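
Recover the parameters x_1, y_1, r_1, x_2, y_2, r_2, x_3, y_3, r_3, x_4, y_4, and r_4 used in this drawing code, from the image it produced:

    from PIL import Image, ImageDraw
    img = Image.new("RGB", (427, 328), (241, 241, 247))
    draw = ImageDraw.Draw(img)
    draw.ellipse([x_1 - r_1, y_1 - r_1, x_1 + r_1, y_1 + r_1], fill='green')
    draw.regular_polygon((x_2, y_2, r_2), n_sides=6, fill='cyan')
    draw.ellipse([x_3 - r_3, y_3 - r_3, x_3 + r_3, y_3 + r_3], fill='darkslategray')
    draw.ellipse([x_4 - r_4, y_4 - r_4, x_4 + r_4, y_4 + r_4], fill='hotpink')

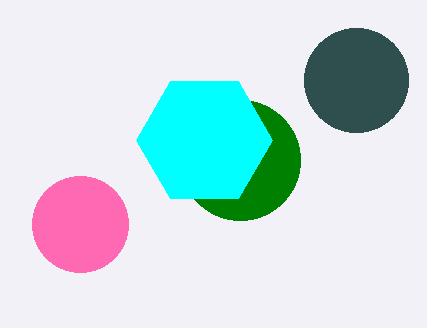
x_1 = 240; y_1 = 160; r_1 = 60; x_2 = 204; y_2 = 140; r_2 = 68; x_3 = 356; y_3 = 80; r_3 = 52; x_4 = 80; y_4 = 224; r_4 = 48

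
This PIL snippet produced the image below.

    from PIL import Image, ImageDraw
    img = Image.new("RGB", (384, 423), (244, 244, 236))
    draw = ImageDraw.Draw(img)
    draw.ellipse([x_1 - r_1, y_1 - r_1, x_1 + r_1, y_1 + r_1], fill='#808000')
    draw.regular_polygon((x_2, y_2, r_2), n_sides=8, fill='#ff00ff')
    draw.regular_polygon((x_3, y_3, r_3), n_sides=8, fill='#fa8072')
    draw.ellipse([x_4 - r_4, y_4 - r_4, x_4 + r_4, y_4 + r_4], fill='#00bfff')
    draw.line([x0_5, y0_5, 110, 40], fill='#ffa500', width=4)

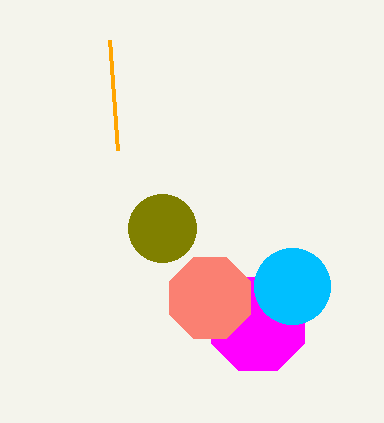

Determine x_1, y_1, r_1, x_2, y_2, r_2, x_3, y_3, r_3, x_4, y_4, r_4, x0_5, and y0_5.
x_1 = 162
y_1 = 228
r_1 = 34
x_2 = 258
y_2 = 324
r_2 = 50
x_3 = 210
y_3 = 298
r_3 = 44
x_4 = 292
y_4 = 286
r_4 = 38
x0_5 = 118
y0_5 = 150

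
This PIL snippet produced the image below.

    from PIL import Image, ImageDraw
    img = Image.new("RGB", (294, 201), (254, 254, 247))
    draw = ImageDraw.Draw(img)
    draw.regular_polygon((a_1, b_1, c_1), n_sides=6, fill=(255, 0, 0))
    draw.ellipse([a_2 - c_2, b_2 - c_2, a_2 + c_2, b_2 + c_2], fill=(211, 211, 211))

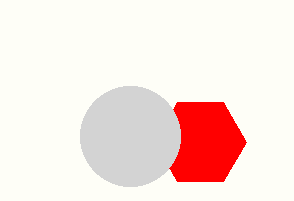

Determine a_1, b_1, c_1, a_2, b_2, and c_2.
a_1 = 200, b_1 = 142, c_1 = 46, a_2 = 130, b_2 = 136, c_2 = 50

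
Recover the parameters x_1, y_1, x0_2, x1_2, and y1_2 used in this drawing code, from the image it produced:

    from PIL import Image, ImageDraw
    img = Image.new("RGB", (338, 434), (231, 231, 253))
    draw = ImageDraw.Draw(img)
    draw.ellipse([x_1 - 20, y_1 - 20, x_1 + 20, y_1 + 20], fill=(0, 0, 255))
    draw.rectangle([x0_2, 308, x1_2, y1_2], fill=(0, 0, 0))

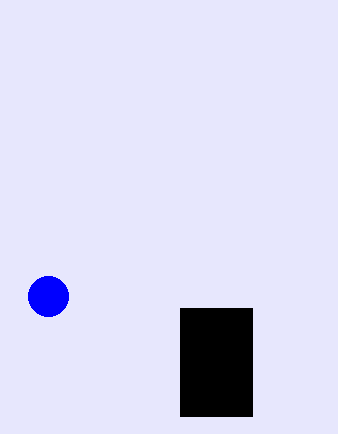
x_1 = 48, y_1 = 296, x0_2 = 180, x1_2 = 252, y1_2 = 416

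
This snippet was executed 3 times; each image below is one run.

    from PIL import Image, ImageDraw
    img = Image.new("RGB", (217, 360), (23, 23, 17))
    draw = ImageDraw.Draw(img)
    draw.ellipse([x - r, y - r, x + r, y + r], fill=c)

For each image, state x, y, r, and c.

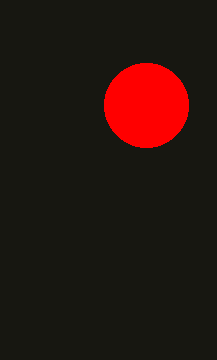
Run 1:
x = 146
y = 105
r = 42
c = 'red'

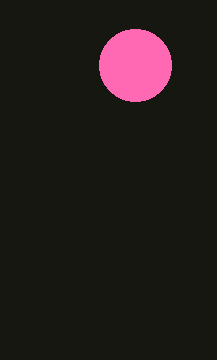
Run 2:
x = 135; y = 65; r = 36; c = 'hotpink'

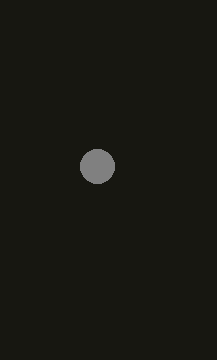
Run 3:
x = 97
y = 166
r = 17
c = 'gray'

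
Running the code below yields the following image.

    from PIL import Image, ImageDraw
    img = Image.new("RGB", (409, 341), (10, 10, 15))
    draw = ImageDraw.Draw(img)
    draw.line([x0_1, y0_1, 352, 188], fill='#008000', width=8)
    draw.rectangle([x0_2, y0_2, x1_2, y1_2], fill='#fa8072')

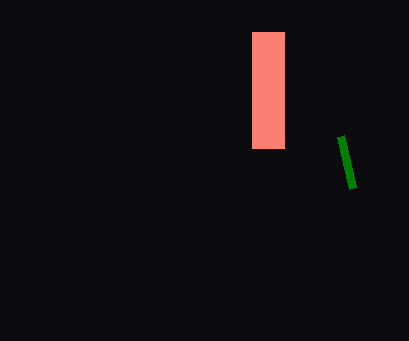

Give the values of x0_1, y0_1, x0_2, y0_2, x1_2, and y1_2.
x0_1 = 340
y0_1 = 136
x0_2 = 252
y0_2 = 32
x1_2 = 284
y1_2 = 148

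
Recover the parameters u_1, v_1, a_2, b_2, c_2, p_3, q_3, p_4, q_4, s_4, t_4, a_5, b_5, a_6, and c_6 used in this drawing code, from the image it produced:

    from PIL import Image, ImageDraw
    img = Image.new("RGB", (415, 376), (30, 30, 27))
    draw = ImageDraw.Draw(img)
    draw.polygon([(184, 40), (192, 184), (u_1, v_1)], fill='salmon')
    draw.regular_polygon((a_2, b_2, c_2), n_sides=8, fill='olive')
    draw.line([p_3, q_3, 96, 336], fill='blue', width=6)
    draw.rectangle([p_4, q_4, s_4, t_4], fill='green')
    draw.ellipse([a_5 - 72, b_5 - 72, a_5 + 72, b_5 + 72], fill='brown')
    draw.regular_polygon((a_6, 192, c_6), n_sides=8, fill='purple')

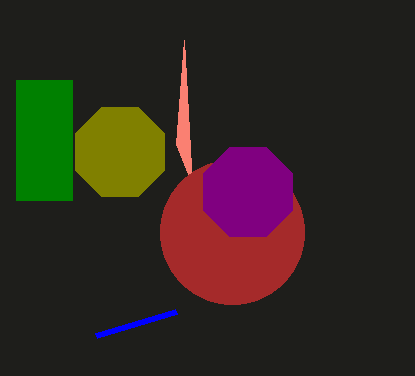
u_1 = 176
v_1 = 144
a_2 = 120
b_2 = 152
c_2 = 48
p_3 = 176
q_3 = 312
p_4 = 16
q_4 = 80
s_4 = 72
t_4 = 200
a_5 = 232
b_5 = 232
a_6 = 248
c_6 = 48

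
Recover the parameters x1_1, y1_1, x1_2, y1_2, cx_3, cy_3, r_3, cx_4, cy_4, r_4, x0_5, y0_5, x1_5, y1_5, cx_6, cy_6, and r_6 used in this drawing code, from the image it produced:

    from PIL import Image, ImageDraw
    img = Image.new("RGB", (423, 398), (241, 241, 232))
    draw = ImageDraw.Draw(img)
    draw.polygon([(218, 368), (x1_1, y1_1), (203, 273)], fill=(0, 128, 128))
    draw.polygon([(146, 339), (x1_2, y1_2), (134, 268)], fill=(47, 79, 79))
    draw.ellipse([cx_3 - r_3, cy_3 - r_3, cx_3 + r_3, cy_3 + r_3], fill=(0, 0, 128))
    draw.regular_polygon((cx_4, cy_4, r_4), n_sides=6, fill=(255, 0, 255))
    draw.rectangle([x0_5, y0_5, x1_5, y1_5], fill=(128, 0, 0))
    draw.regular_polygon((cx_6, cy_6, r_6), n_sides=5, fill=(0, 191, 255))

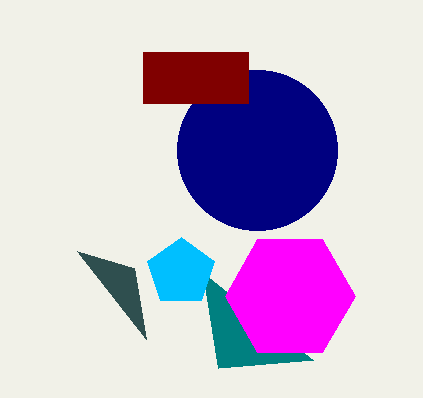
x1_1 = 313; y1_1 = 360; x1_2 = 77; y1_2 = 251; cx_3 = 257; cy_3 = 150; r_3 = 80; cx_4 = 290; cy_4 = 296; r_4 = 65; x0_5 = 143; y0_5 = 52; x1_5 = 248; y1_5 = 103; cx_6 = 181; cy_6 = 272; r_6 = 35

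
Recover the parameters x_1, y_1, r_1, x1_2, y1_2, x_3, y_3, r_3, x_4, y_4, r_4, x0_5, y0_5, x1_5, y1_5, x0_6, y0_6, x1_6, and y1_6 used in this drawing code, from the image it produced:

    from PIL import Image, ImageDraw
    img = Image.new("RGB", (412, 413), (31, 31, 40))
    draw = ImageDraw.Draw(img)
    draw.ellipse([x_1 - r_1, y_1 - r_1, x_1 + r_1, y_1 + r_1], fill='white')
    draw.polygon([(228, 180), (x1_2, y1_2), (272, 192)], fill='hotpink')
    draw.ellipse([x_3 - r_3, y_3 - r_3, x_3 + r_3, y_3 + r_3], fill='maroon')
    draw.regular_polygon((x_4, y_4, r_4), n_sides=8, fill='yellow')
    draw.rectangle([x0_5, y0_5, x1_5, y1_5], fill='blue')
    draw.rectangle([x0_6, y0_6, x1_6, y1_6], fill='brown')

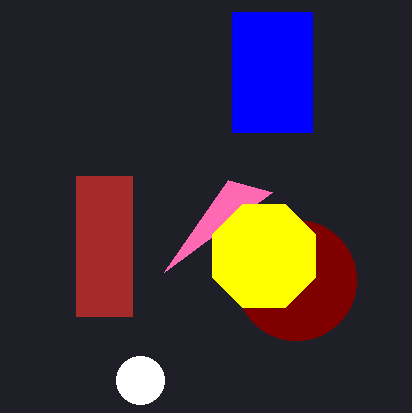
x_1 = 140
y_1 = 380
r_1 = 24
x1_2 = 164
y1_2 = 272
x_3 = 296
y_3 = 280
r_3 = 60
x_4 = 264
y_4 = 256
r_4 = 56
x0_5 = 232
y0_5 = 12
x1_5 = 312
y1_5 = 132
x0_6 = 76
y0_6 = 176
x1_6 = 132
y1_6 = 316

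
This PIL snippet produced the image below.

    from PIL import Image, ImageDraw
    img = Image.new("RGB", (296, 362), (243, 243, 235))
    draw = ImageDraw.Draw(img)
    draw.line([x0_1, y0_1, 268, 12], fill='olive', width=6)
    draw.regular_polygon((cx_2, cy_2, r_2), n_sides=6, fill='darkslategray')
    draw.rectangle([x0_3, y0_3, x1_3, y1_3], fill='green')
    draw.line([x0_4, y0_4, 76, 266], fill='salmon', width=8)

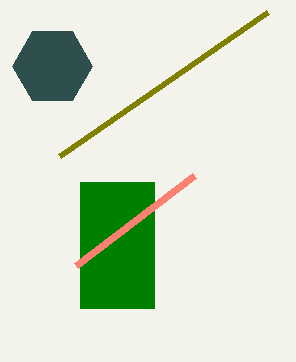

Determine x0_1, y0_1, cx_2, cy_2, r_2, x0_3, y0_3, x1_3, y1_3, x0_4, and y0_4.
x0_1 = 60
y0_1 = 156
cx_2 = 52
cy_2 = 66
r_2 = 40
x0_3 = 80
y0_3 = 182
x1_3 = 154
y1_3 = 308
x0_4 = 194
y0_4 = 176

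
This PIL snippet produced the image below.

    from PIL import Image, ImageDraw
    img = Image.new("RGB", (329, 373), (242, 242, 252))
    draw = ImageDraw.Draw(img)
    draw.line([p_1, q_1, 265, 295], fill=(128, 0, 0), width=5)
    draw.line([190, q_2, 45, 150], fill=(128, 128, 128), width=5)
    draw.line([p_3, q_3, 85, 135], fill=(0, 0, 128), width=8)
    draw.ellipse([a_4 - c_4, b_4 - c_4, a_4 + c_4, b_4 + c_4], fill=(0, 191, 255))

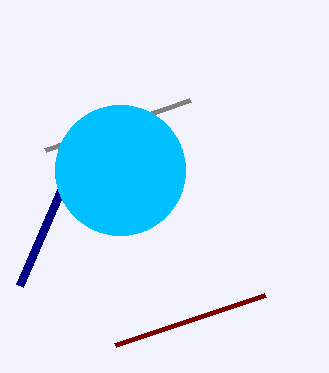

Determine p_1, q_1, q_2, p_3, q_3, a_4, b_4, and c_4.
p_1 = 115; q_1 = 345; q_2 = 100; p_3 = 20; q_3 = 285; a_4 = 120; b_4 = 170; c_4 = 65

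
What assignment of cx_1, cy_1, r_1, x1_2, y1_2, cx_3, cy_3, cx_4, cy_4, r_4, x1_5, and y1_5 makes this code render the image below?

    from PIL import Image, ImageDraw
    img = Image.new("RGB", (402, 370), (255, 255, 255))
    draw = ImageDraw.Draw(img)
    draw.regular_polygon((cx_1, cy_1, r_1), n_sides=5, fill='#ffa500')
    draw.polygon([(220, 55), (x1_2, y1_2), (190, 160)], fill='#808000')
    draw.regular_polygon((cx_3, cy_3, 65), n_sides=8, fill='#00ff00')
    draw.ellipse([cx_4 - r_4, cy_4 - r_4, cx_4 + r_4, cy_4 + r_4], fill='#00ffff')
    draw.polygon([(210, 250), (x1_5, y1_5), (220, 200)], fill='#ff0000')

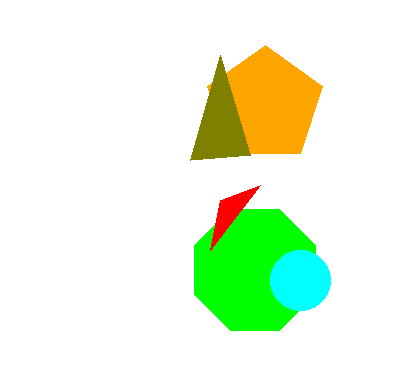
cx_1 = 265; cy_1 = 105; r_1 = 60; x1_2 = 250; y1_2 = 155; cx_3 = 255; cy_3 = 270; cx_4 = 300; cy_4 = 280; r_4 = 30; x1_5 = 260; y1_5 = 185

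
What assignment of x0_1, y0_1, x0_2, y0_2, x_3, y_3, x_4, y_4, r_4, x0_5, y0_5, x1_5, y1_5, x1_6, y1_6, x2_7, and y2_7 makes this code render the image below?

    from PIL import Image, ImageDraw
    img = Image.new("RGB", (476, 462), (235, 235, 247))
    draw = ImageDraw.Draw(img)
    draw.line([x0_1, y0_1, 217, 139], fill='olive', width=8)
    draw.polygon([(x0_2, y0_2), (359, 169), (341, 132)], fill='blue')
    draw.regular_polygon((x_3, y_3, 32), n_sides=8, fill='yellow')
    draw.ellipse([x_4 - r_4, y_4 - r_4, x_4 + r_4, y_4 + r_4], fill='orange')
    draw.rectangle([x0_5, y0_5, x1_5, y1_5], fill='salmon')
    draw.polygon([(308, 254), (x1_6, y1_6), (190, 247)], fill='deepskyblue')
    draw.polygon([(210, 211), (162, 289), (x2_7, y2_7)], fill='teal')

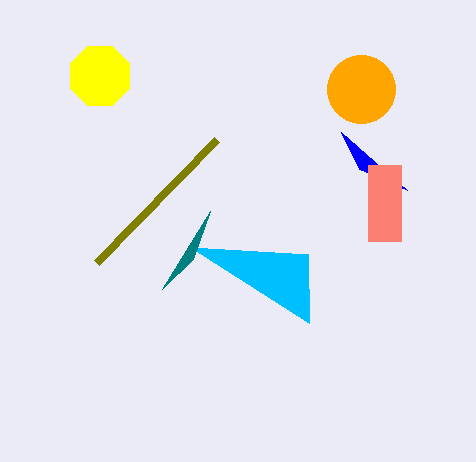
x0_1 = 97; y0_1 = 262; x0_2 = 407; y0_2 = 190; x_3 = 100; y_3 = 76; x_4 = 361; y_4 = 89; r_4 = 34; x0_5 = 368; y0_5 = 165; x1_5 = 401; y1_5 = 241; x1_6 = 309; y1_6 = 323; x2_7 = 193; y2_7 = 259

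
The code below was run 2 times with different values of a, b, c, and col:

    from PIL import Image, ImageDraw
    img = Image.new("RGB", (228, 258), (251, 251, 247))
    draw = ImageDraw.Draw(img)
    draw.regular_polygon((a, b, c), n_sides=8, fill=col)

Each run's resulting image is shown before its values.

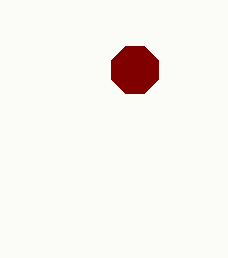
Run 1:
a = 135; b = 70; c = 25; col = 'maroon'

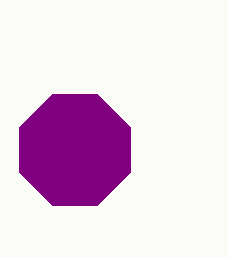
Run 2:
a = 75, b = 150, c = 60, col = 'purple'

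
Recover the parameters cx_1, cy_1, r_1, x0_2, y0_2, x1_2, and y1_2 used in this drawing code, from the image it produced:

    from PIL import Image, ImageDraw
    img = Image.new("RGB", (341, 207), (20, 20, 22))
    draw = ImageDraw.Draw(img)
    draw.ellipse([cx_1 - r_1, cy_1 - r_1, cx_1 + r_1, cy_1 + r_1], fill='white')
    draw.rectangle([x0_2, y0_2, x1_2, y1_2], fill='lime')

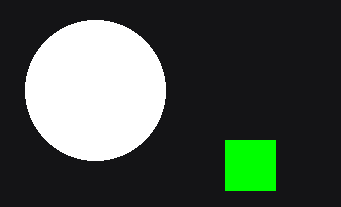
cx_1 = 95; cy_1 = 90; r_1 = 70; x0_2 = 225; y0_2 = 140; x1_2 = 275; y1_2 = 190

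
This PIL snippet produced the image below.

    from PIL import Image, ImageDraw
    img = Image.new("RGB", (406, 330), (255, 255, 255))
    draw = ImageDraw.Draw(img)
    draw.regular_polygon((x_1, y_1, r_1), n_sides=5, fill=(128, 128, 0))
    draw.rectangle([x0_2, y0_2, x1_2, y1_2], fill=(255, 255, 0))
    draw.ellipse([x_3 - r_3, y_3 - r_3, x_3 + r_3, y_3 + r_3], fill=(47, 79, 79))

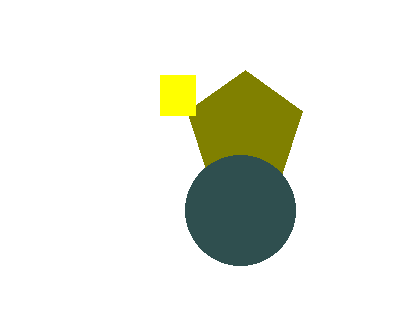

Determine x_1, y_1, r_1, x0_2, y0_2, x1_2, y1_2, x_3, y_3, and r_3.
x_1 = 245, y_1 = 130, r_1 = 60, x0_2 = 160, y0_2 = 75, x1_2 = 195, y1_2 = 115, x_3 = 240, y_3 = 210, r_3 = 55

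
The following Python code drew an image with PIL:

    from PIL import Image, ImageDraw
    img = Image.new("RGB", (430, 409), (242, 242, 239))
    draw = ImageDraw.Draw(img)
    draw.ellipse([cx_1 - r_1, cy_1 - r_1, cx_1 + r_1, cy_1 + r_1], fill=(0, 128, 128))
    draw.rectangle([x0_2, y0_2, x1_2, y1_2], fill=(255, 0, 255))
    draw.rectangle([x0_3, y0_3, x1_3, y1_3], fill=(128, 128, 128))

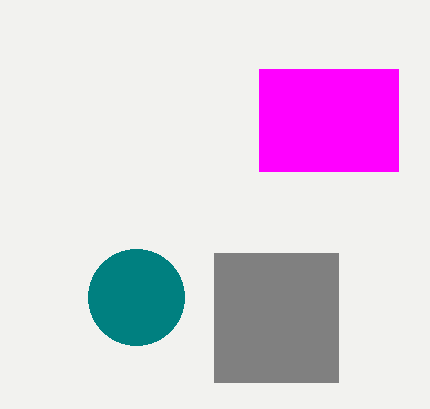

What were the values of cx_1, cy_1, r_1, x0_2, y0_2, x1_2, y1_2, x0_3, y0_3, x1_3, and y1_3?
cx_1 = 136
cy_1 = 297
r_1 = 48
x0_2 = 259
y0_2 = 69
x1_2 = 398
y1_2 = 171
x0_3 = 214
y0_3 = 253
x1_3 = 338
y1_3 = 382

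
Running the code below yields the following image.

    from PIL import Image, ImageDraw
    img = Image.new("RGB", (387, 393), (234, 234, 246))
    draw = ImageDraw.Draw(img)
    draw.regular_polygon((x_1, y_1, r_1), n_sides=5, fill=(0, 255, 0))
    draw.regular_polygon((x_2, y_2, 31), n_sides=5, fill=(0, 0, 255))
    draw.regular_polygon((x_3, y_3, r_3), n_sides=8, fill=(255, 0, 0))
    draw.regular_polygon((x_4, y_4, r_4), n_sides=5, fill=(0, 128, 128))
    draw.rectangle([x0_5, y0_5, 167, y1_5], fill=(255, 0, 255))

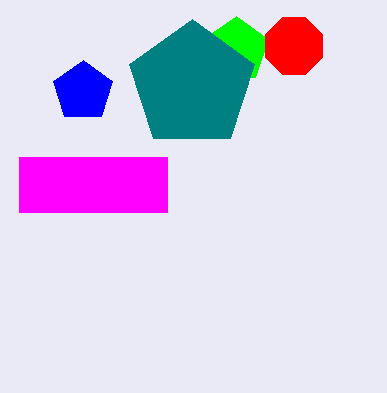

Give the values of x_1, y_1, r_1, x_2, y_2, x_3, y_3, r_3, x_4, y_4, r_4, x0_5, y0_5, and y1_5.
x_1 = 236
y_1 = 50
r_1 = 34
x_2 = 83
y_2 = 91
x_3 = 294
y_3 = 46
r_3 = 31
x_4 = 192
y_4 = 85
r_4 = 66
x0_5 = 19
y0_5 = 157
y1_5 = 212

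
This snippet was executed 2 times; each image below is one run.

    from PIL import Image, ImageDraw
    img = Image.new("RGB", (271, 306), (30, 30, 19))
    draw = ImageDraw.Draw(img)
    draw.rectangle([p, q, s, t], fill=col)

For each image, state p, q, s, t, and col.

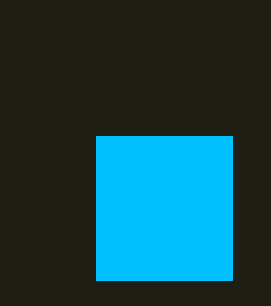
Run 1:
p = 96; q = 136; s = 232; t = 280; col = 'deepskyblue'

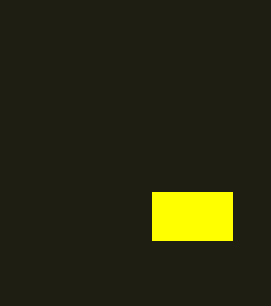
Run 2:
p = 152; q = 192; s = 232; t = 240; col = 'yellow'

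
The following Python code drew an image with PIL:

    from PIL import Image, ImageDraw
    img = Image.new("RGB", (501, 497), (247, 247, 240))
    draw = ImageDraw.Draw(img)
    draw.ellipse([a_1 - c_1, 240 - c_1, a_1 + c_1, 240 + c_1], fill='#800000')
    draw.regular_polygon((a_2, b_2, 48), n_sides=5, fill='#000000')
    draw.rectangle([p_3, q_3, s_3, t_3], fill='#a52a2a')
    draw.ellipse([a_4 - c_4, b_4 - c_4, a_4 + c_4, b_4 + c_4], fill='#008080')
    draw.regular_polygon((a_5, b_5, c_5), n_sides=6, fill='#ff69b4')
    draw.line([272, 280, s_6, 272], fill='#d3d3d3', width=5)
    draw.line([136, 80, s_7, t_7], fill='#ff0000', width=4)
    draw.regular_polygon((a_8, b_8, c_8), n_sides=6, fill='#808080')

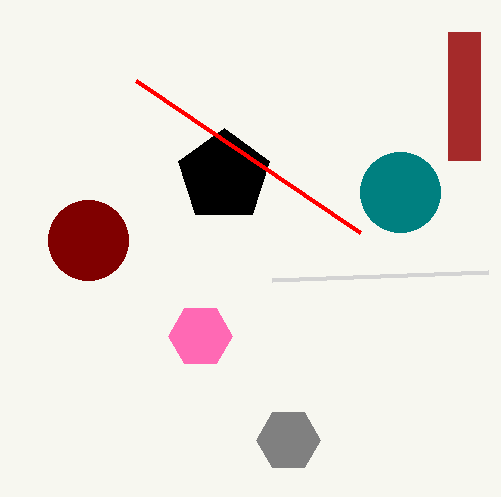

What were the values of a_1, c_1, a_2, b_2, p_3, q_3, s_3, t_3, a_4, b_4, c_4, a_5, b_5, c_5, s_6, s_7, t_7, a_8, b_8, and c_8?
a_1 = 88; c_1 = 40; a_2 = 224; b_2 = 176; p_3 = 448; q_3 = 32; s_3 = 480; t_3 = 160; a_4 = 400; b_4 = 192; c_4 = 40; a_5 = 200; b_5 = 336; c_5 = 32; s_6 = 488; s_7 = 360; t_7 = 232; a_8 = 288; b_8 = 440; c_8 = 32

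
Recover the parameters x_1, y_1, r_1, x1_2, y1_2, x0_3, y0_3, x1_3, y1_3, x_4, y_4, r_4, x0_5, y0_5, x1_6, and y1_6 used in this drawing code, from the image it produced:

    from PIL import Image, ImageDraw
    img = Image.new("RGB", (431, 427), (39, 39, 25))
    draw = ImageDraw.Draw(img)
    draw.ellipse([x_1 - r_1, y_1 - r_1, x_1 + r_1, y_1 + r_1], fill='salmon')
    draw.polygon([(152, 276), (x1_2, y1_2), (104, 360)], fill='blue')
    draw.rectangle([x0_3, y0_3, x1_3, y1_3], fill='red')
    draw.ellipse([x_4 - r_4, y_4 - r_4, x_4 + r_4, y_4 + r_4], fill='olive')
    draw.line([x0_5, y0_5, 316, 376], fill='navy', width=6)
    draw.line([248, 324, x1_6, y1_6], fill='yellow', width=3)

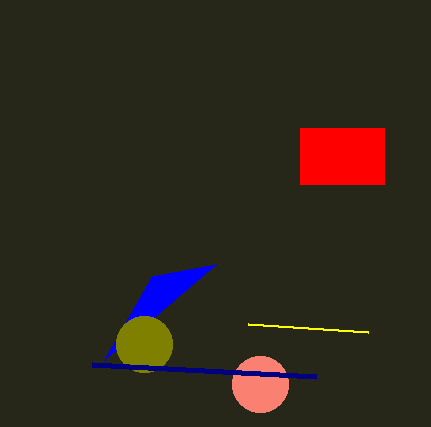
x_1 = 260; y_1 = 384; r_1 = 28; x1_2 = 216; y1_2 = 264; x0_3 = 300; y0_3 = 128; x1_3 = 384; y1_3 = 184; x_4 = 144; y_4 = 344; r_4 = 28; x0_5 = 92; y0_5 = 364; x1_6 = 368; y1_6 = 332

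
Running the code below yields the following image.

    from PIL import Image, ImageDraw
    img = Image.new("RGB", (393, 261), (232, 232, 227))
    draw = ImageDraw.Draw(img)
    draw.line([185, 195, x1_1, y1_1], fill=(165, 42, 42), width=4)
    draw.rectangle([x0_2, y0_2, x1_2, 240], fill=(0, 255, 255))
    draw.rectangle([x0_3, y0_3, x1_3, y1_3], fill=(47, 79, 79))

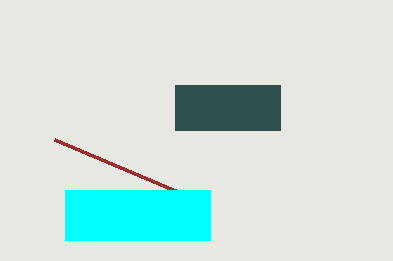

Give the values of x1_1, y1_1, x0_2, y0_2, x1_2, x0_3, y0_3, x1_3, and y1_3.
x1_1 = 55; y1_1 = 140; x0_2 = 65; y0_2 = 190; x1_2 = 210; x0_3 = 175; y0_3 = 85; x1_3 = 280; y1_3 = 130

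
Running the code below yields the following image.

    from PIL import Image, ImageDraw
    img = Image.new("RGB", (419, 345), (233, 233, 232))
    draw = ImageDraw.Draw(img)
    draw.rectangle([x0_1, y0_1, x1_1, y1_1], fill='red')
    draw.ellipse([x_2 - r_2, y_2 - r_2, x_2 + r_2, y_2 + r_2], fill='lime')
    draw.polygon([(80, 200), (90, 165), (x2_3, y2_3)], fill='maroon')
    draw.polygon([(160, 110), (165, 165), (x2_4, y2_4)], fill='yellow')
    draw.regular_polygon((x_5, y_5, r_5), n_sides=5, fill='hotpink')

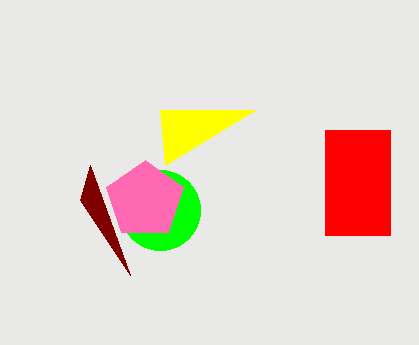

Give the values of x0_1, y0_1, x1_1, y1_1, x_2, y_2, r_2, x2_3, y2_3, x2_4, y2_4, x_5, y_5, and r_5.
x0_1 = 325
y0_1 = 130
x1_1 = 390
y1_1 = 235
x_2 = 160
y_2 = 210
r_2 = 40
x2_3 = 130
y2_3 = 275
x2_4 = 255
y2_4 = 110
x_5 = 145
y_5 = 200
r_5 = 40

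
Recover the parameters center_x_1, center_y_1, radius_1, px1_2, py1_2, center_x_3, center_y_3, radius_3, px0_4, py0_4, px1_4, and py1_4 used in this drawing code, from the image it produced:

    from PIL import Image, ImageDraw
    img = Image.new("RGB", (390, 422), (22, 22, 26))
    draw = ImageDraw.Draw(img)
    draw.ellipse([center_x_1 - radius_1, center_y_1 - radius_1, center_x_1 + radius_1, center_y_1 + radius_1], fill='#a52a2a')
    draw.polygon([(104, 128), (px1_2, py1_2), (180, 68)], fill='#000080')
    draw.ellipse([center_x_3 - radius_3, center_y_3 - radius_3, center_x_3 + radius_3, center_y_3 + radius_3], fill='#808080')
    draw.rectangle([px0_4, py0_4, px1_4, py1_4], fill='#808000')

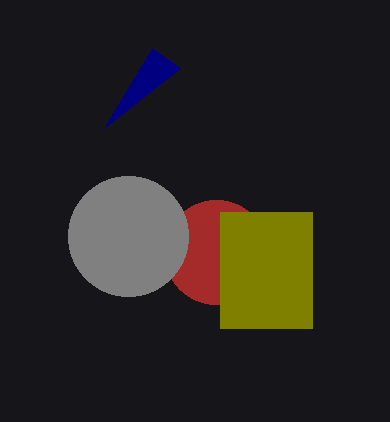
center_x_1 = 216
center_y_1 = 252
radius_1 = 52
px1_2 = 152
py1_2 = 48
center_x_3 = 128
center_y_3 = 236
radius_3 = 60
px0_4 = 220
py0_4 = 212
px1_4 = 312
py1_4 = 328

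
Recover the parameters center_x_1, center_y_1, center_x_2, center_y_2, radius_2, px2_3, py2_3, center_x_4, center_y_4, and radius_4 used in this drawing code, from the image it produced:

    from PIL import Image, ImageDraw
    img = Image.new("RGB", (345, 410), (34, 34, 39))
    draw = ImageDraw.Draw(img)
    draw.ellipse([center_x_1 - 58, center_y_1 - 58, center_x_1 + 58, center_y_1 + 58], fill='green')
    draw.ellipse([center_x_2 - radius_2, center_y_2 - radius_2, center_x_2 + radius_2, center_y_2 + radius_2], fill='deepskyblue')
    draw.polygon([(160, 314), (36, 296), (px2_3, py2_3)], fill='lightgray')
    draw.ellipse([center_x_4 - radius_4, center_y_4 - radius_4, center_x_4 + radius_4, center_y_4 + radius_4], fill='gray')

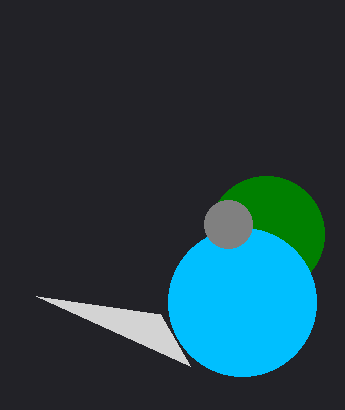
center_x_1 = 266, center_y_1 = 234, center_x_2 = 242, center_y_2 = 302, radius_2 = 74, px2_3 = 190, py2_3 = 366, center_x_4 = 228, center_y_4 = 224, radius_4 = 24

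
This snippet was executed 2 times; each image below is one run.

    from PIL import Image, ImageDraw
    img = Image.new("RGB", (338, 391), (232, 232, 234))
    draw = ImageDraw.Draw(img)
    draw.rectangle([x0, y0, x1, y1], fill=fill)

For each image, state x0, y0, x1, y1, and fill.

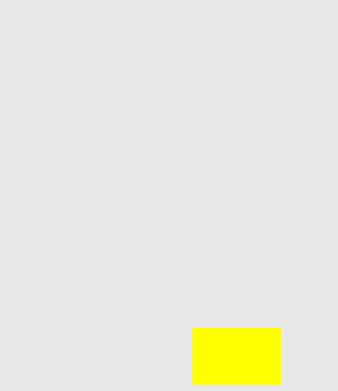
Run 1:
x0 = 192; y0 = 328; x1 = 280; y1 = 384; fill = 'yellow'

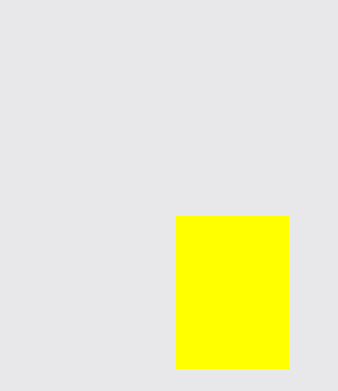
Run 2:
x0 = 176
y0 = 216
x1 = 288
y1 = 368
fill = 'yellow'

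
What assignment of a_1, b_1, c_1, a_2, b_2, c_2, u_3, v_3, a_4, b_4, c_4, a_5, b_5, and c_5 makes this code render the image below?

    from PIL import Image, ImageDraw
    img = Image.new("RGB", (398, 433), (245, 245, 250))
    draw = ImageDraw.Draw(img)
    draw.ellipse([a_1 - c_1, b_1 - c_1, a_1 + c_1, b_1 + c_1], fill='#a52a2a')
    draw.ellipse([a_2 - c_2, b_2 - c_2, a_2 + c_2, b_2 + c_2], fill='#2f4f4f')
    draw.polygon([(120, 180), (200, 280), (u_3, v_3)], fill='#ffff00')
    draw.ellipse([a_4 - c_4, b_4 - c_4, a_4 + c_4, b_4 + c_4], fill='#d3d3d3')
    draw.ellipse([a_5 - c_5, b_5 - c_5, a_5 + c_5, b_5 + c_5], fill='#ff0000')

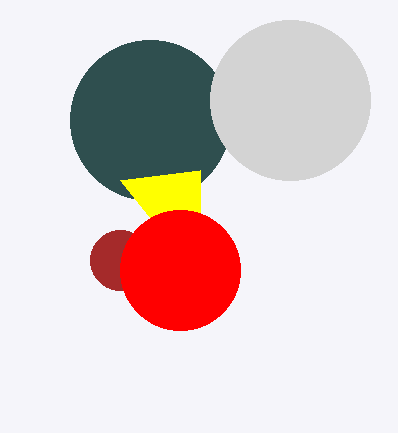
a_1 = 120
b_1 = 260
c_1 = 30
a_2 = 150
b_2 = 120
c_2 = 80
u_3 = 200
v_3 = 170
a_4 = 290
b_4 = 100
c_4 = 80
a_5 = 180
b_5 = 270
c_5 = 60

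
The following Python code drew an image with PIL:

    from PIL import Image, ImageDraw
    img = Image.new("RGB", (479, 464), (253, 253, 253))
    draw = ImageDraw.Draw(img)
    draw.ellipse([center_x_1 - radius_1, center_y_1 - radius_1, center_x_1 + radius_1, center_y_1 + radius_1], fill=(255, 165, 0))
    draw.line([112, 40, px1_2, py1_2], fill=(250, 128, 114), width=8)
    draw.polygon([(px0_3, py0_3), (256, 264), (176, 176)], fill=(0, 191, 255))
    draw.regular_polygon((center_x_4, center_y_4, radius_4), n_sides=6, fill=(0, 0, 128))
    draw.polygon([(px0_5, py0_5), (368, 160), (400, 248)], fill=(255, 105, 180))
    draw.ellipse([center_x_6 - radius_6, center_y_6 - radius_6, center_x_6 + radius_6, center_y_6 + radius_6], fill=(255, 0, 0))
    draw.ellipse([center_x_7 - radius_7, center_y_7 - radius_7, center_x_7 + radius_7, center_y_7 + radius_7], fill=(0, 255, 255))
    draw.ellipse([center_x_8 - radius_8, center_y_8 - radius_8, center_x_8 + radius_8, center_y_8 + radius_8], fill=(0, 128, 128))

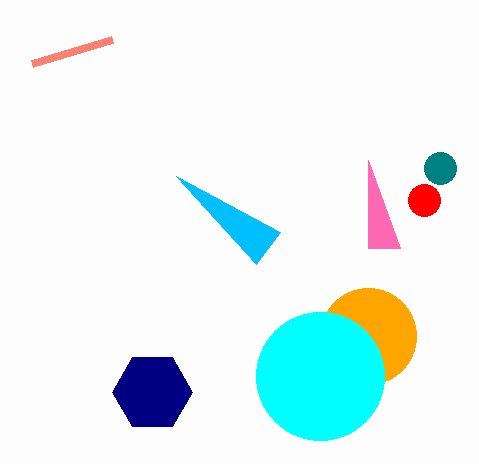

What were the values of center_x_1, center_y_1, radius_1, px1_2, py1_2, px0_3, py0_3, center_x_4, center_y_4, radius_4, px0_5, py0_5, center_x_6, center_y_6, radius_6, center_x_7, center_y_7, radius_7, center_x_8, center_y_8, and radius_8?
center_x_1 = 368; center_y_1 = 336; radius_1 = 48; px1_2 = 32; py1_2 = 64; px0_3 = 280; py0_3 = 232; center_x_4 = 152; center_y_4 = 392; radius_4 = 40; px0_5 = 368; py0_5 = 248; center_x_6 = 424; center_y_6 = 200; radius_6 = 16; center_x_7 = 320; center_y_7 = 376; radius_7 = 64; center_x_8 = 440; center_y_8 = 168; radius_8 = 16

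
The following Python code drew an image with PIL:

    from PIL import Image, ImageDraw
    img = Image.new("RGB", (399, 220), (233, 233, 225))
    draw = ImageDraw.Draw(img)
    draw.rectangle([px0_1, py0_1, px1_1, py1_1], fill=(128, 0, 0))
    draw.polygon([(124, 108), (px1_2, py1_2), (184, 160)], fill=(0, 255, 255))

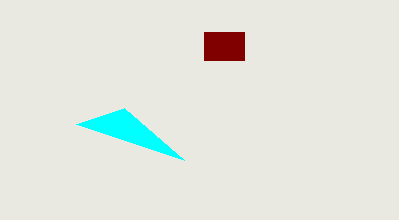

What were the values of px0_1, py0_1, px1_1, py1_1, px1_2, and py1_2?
px0_1 = 204; py0_1 = 32; px1_1 = 244; py1_1 = 60; px1_2 = 76; py1_2 = 124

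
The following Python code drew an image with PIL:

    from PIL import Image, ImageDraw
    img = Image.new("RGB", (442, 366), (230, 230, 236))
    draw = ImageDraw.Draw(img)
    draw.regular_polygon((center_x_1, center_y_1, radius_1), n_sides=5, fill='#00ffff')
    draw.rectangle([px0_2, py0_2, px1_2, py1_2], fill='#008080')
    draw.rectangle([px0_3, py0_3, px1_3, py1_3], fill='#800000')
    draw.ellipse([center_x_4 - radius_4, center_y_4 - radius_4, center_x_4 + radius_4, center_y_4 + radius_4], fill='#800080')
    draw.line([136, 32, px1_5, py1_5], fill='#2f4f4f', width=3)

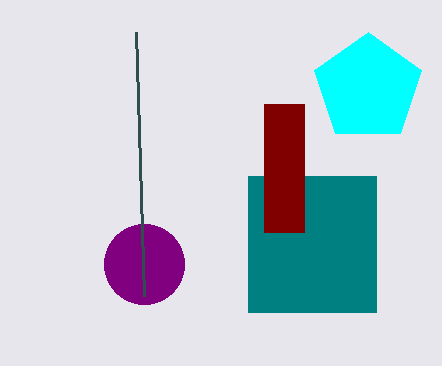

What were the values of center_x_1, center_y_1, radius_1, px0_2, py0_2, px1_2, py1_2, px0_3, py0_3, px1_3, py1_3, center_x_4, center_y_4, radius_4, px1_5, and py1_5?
center_x_1 = 368
center_y_1 = 88
radius_1 = 56
px0_2 = 248
py0_2 = 176
px1_2 = 376
py1_2 = 312
px0_3 = 264
py0_3 = 104
px1_3 = 304
py1_3 = 232
center_x_4 = 144
center_y_4 = 264
radius_4 = 40
px1_5 = 144
py1_5 = 296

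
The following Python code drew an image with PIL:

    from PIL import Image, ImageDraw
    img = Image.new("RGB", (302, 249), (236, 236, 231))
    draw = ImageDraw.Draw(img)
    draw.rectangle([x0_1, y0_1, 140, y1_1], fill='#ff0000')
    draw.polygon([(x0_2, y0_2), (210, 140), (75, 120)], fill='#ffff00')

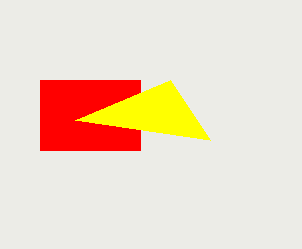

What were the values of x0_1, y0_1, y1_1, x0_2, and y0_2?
x0_1 = 40; y0_1 = 80; y1_1 = 150; x0_2 = 170; y0_2 = 80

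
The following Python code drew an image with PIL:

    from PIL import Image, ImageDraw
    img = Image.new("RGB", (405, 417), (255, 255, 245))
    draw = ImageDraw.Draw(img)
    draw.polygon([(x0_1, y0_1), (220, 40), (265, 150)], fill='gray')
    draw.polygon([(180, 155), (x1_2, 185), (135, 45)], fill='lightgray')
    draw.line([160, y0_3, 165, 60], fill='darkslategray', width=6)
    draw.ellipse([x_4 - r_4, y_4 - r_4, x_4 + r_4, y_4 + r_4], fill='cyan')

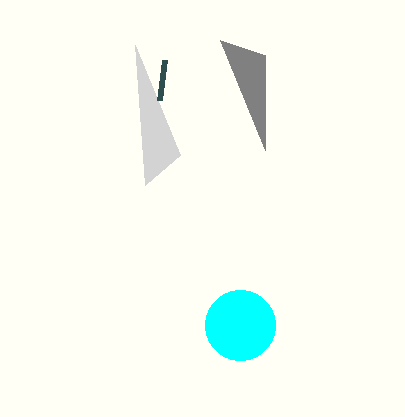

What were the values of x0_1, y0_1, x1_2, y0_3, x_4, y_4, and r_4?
x0_1 = 265, y0_1 = 55, x1_2 = 145, y0_3 = 100, x_4 = 240, y_4 = 325, r_4 = 35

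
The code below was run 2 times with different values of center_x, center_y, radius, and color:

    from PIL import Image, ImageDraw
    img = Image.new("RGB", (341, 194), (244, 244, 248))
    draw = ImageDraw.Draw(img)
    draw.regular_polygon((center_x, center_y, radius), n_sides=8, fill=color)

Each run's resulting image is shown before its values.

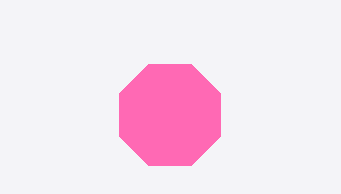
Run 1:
center_x = 170, center_y = 115, radius = 55, color = 'hotpink'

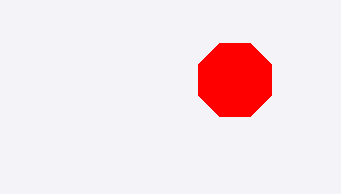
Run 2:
center_x = 235
center_y = 80
radius = 40
color = 'red'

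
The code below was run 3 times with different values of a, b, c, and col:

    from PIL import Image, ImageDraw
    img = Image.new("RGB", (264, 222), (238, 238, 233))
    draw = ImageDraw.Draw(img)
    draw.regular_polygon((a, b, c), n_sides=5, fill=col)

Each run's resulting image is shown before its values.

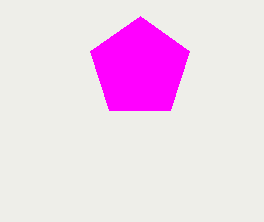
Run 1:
a = 140; b = 68; c = 52; col = 'magenta'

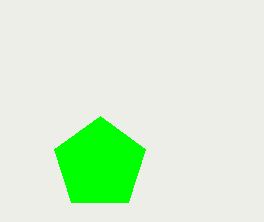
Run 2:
a = 100
b = 164
c = 48
col = 'lime'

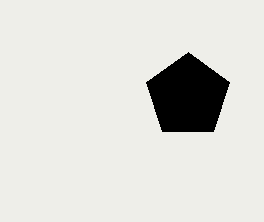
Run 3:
a = 188; b = 96; c = 44; col = 'black'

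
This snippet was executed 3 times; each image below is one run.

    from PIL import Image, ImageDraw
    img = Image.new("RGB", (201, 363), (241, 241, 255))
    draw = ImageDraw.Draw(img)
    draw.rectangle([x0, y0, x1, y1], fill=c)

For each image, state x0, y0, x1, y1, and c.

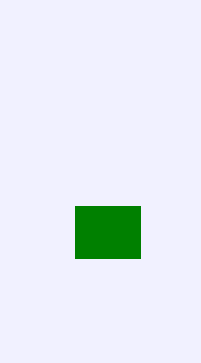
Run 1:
x0 = 75
y0 = 206
x1 = 140
y1 = 258
c = 'green'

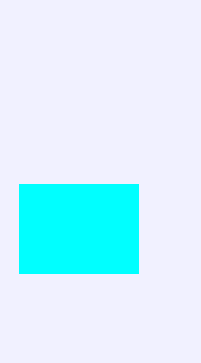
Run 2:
x0 = 19
y0 = 184
x1 = 138
y1 = 273
c = 'cyan'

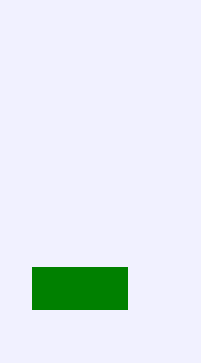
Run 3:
x0 = 32, y0 = 267, x1 = 127, y1 = 309, c = 'green'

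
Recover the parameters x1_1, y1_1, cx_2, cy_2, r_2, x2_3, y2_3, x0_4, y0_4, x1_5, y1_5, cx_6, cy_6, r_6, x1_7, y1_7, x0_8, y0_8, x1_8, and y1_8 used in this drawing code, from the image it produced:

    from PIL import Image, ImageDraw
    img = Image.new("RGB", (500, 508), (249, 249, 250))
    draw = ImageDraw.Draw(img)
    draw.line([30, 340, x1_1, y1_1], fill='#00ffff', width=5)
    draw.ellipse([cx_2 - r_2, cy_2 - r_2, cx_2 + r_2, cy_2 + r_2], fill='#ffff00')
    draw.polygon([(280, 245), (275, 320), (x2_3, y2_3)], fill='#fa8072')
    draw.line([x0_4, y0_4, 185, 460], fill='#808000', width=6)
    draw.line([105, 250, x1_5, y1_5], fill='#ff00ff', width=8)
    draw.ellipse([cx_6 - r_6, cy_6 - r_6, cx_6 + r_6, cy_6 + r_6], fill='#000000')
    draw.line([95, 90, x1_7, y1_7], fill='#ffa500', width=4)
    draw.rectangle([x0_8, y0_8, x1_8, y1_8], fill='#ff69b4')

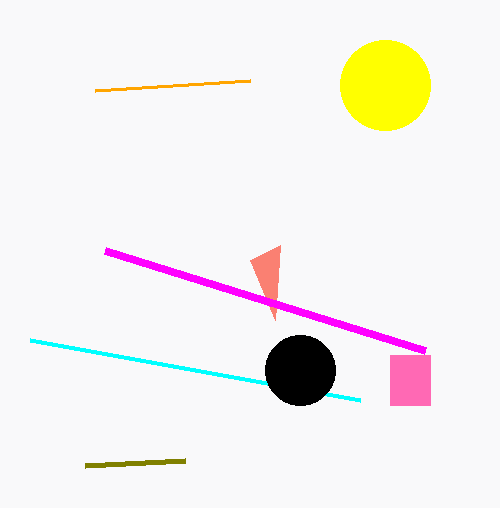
x1_1 = 360
y1_1 = 400
cx_2 = 385
cy_2 = 85
r_2 = 45
x2_3 = 250
y2_3 = 260
x0_4 = 85
y0_4 = 465
x1_5 = 425
y1_5 = 350
cx_6 = 300
cy_6 = 370
r_6 = 35
x1_7 = 250
y1_7 = 80
x0_8 = 390
y0_8 = 355
x1_8 = 430
y1_8 = 405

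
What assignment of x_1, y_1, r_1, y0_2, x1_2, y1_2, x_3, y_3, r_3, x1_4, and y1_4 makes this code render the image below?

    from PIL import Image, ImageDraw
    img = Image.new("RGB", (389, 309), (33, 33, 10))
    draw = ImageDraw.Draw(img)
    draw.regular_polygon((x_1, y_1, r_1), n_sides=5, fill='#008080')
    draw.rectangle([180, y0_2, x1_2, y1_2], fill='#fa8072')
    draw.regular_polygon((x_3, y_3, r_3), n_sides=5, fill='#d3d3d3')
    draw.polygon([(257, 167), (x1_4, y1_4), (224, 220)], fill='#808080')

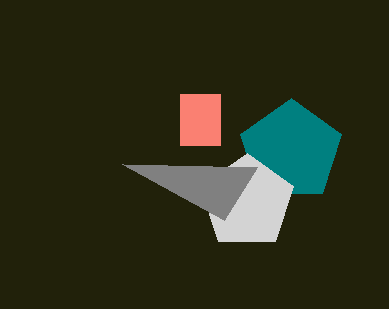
x_1 = 291; y_1 = 151; r_1 = 53; y0_2 = 94; x1_2 = 220; y1_2 = 145; x_3 = 247; y_3 = 202; r_3 = 49; x1_4 = 122; y1_4 = 164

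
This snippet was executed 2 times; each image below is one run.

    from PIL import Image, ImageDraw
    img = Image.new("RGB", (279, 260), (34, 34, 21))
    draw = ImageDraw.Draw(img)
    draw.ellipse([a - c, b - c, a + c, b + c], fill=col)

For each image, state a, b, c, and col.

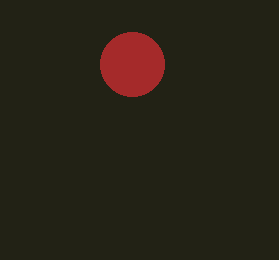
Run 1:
a = 132, b = 64, c = 32, col = 'brown'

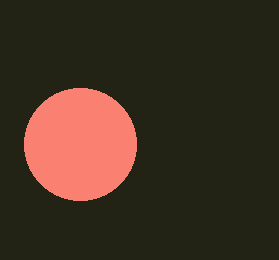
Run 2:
a = 80
b = 144
c = 56
col = 'salmon'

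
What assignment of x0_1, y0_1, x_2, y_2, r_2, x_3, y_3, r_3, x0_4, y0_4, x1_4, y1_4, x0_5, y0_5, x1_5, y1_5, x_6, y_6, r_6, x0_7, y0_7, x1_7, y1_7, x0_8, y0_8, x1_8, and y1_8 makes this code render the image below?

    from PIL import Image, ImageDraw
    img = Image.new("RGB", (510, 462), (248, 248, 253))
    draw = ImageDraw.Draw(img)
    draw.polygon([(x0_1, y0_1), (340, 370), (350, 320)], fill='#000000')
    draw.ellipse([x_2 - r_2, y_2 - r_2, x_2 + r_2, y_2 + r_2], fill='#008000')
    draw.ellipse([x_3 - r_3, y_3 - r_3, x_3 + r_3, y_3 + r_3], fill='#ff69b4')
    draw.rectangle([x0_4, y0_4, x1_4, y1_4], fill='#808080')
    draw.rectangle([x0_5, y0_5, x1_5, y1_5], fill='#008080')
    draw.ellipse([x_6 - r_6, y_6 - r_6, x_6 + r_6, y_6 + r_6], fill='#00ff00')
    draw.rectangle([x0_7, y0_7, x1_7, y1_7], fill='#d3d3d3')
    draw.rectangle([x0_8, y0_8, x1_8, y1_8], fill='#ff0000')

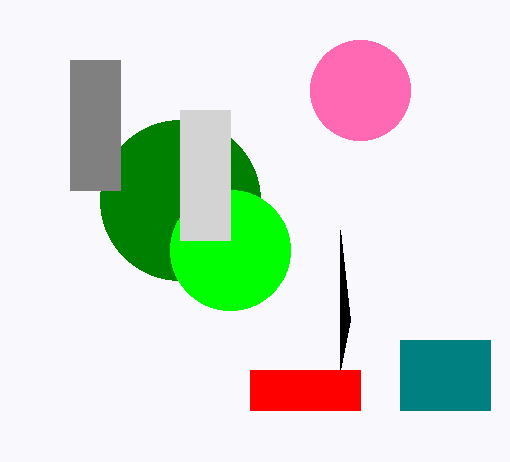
x0_1 = 340, y0_1 = 230, x_2 = 180, y_2 = 200, r_2 = 80, x_3 = 360, y_3 = 90, r_3 = 50, x0_4 = 70, y0_4 = 60, x1_4 = 120, y1_4 = 190, x0_5 = 400, y0_5 = 340, x1_5 = 490, y1_5 = 410, x_6 = 230, y_6 = 250, r_6 = 60, x0_7 = 180, y0_7 = 110, x1_7 = 230, y1_7 = 240, x0_8 = 250, y0_8 = 370, x1_8 = 360, y1_8 = 410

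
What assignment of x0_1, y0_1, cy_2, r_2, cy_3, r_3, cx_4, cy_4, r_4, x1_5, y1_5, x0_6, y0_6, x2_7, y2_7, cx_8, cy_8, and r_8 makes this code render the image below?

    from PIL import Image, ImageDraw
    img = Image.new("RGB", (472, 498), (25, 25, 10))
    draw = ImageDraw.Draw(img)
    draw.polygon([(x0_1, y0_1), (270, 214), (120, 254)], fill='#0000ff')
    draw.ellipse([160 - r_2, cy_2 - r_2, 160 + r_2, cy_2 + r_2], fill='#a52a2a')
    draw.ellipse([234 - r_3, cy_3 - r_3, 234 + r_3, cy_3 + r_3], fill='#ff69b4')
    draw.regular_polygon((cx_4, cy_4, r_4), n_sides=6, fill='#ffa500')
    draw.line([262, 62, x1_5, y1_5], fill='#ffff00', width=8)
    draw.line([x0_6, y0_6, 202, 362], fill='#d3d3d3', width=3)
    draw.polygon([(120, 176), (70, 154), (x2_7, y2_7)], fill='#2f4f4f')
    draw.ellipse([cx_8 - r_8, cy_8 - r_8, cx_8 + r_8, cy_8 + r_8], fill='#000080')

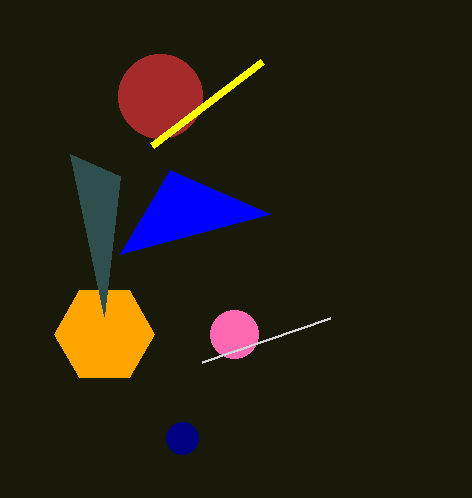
x0_1 = 170; y0_1 = 170; cy_2 = 96; r_2 = 42; cy_3 = 334; r_3 = 24; cx_4 = 104; cy_4 = 334; r_4 = 50; x1_5 = 152; y1_5 = 146; x0_6 = 330; y0_6 = 318; x2_7 = 104; y2_7 = 316; cx_8 = 182; cy_8 = 438; r_8 = 16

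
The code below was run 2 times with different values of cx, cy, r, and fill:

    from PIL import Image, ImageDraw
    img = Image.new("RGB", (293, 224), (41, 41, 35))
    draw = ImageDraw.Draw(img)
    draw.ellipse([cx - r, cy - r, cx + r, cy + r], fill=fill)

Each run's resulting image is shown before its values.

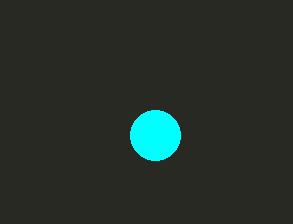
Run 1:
cx = 155
cy = 135
r = 25
fill = 'cyan'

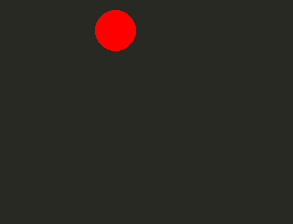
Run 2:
cx = 115
cy = 30
r = 20
fill = 'red'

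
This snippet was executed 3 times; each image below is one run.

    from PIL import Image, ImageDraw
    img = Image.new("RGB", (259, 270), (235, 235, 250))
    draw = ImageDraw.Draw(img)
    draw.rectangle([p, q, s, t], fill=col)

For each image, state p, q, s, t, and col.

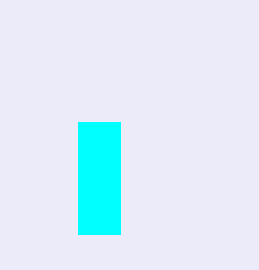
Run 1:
p = 78; q = 122; s = 120; t = 234; col = 'cyan'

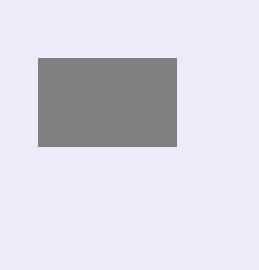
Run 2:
p = 38, q = 58, s = 176, t = 146, col = 'gray'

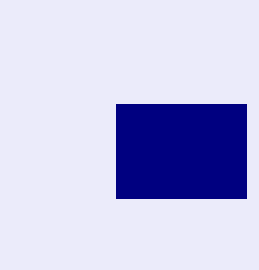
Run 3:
p = 116
q = 104
s = 246
t = 198
col = 'navy'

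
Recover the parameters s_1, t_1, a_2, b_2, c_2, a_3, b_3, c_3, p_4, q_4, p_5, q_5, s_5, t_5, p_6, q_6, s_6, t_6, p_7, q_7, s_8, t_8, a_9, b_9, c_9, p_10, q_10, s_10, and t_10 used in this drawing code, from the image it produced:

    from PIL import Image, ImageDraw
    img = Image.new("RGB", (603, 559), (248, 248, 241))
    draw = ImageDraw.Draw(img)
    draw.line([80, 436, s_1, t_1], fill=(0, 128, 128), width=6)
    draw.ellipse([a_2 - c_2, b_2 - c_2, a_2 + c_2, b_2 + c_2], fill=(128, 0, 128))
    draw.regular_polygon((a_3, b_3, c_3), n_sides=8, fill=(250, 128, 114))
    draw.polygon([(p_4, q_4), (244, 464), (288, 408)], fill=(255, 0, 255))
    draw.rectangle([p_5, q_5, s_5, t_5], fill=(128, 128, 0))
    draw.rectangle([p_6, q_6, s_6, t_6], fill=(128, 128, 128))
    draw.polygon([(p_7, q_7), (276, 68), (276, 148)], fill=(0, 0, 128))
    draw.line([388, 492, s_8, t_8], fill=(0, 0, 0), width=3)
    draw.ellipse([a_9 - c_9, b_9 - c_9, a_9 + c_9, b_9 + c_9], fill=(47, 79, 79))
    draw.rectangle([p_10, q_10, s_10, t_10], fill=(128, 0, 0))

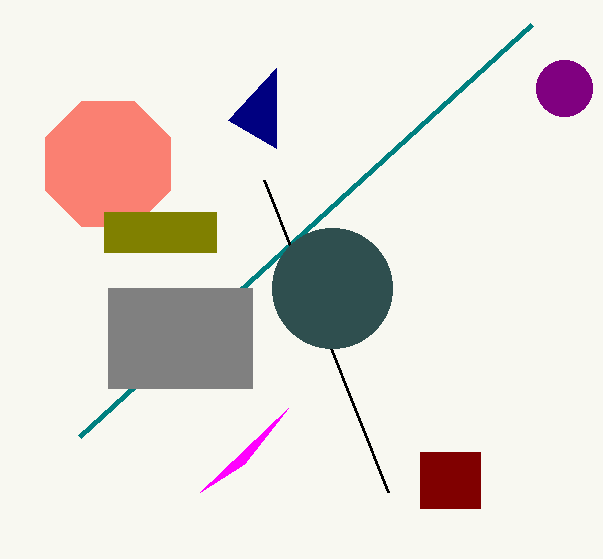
s_1 = 532, t_1 = 24, a_2 = 564, b_2 = 88, c_2 = 28, a_3 = 108, b_3 = 164, c_3 = 68, p_4 = 200, q_4 = 492, p_5 = 104, q_5 = 212, s_5 = 216, t_5 = 252, p_6 = 108, q_6 = 288, s_6 = 252, t_6 = 388, p_7 = 228, q_7 = 120, s_8 = 264, t_8 = 180, a_9 = 332, b_9 = 288, c_9 = 60, p_10 = 420, q_10 = 452, s_10 = 480, t_10 = 508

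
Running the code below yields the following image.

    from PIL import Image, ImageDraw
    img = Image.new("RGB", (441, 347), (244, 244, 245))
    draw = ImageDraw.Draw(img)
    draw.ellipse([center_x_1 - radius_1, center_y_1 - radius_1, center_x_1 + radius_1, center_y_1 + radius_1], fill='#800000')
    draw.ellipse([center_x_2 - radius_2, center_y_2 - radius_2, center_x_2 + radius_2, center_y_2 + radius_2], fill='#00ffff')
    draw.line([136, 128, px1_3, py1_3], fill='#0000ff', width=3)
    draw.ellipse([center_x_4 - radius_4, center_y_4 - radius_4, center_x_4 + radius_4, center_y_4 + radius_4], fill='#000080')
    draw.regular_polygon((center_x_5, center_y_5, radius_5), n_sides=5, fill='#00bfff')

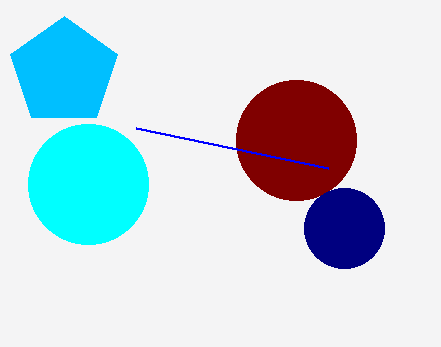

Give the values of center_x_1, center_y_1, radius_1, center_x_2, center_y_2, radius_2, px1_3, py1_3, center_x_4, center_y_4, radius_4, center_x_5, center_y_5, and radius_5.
center_x_1 = 296, center_y_1 = 140, radius_1 = 60, center_x_2 = 88, center_y_2 = 184, radius_2 = 60, px1_3 = 328, py1_3 = 168, center_x_4 = 344, center_y_4 = 228, radius_4 = 40, center_x_5 = 64, center_y_5 = 72, radius_5 = 56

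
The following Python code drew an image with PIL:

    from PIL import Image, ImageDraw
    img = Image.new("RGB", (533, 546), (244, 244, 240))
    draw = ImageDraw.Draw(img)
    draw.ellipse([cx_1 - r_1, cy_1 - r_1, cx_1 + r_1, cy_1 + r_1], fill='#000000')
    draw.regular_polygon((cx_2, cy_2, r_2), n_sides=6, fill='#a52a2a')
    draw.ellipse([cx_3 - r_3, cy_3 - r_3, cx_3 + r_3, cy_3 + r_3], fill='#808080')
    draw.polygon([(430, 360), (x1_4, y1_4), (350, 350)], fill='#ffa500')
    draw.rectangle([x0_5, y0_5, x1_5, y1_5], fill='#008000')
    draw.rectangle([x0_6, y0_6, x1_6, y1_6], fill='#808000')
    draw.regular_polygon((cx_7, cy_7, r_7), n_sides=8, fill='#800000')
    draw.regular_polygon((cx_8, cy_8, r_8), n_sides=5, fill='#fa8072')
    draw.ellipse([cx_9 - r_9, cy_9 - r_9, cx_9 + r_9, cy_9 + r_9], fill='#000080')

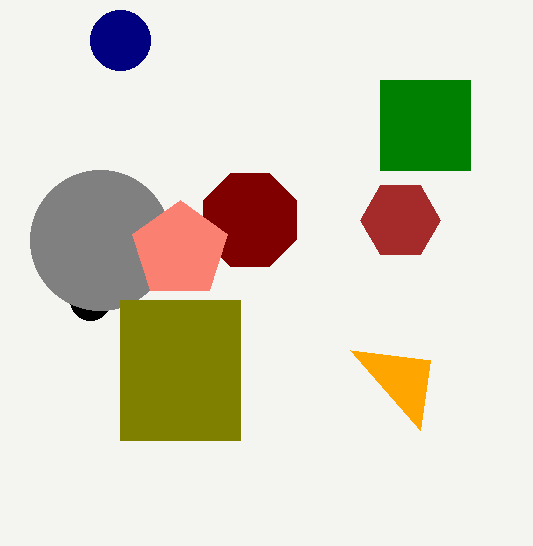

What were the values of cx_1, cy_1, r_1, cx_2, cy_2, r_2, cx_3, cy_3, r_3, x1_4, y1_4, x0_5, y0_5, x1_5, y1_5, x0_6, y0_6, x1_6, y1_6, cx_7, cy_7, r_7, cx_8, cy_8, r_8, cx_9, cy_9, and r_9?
cx_1 = 90, cy_1 = 300, r_1 = 20, cx_2 = 400, cy_2 = 220, r_2 = 40, cx_3 = 100, cy_3 = 240, r_3 = 70, x1_4 = 420, y1_4 = 430, x0_5 = 380, y0_5 = 80, x1_5 = 470, y1_5 = 170, x0_6 = 120, y0_6 = 300, x1_6 = 240, y1_6 = 440, cx_7 = 250, cy_7 = 220, r_7 = 50, cx_8 = 180, cy_8 = 250, r_8 = 50, cx_9 = 120, cy_9 = 40, r_9 = 30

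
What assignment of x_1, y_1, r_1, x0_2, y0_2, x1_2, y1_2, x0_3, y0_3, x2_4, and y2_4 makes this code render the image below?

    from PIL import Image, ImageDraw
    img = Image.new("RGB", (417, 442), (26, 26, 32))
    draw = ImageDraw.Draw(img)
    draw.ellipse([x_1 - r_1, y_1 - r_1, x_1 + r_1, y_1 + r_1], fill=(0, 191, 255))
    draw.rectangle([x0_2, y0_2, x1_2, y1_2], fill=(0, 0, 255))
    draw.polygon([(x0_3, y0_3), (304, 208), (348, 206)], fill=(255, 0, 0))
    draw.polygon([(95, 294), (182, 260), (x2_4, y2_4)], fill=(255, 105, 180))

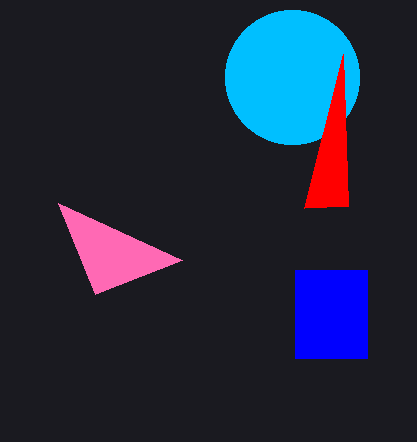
x_1 = 292, y_1 = 77, r_1 = 67, x0_2 = 295, y0_2 = 270, x1_2 = 367, y1_2 = 358, x0_3 = 343, y0_3 = 54, x2_4 = 58, y2_4 = 203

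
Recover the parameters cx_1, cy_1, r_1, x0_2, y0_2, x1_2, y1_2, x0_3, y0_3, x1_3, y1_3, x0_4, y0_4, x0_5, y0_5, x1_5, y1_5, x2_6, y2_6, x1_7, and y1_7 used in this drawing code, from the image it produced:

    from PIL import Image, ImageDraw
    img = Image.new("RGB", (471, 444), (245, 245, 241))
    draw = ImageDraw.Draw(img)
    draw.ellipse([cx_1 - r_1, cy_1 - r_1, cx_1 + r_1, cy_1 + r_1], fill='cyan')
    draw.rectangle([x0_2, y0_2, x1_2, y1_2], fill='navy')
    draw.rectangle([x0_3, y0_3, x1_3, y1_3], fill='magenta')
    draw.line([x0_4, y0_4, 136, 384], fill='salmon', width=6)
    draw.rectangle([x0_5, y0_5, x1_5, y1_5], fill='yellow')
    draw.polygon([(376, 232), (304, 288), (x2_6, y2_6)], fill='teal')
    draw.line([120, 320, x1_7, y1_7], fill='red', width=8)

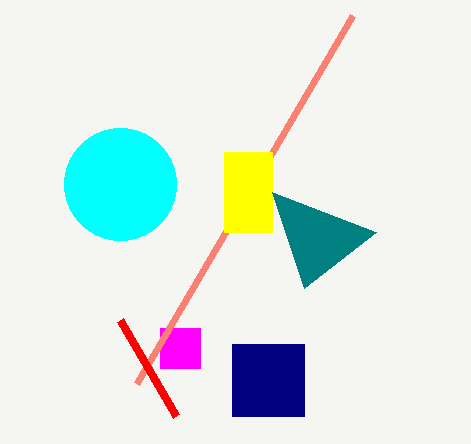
cx_1 = 120; cy_1 = 184; r_1 = 56; x0_2 = 232; y0_2 = 344; x1_2 = 304; y1_2 = 416; x0_3 = 160; y0_3 = 328; x1_3 = 200; y1_3 = 368; x0_4 = 352; y0_4 = 16; x0_5 = 224; y0_5 = 152; x1_5 = 272; y1_5 = 232; x2_6 = 272; y2_6 = 192; x1_7 = 176; y1_7 = 416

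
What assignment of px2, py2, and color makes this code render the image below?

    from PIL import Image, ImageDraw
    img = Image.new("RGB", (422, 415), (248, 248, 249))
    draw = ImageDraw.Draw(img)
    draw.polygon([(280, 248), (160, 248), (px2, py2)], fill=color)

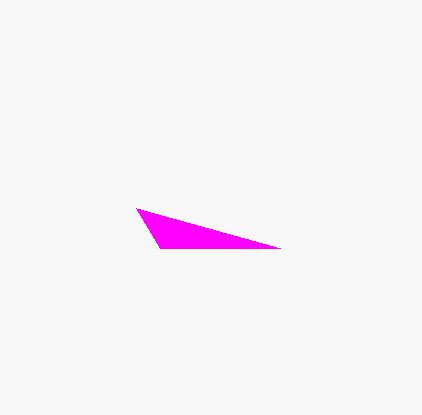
px2 = 136
py2 = 208
color = 'magenta'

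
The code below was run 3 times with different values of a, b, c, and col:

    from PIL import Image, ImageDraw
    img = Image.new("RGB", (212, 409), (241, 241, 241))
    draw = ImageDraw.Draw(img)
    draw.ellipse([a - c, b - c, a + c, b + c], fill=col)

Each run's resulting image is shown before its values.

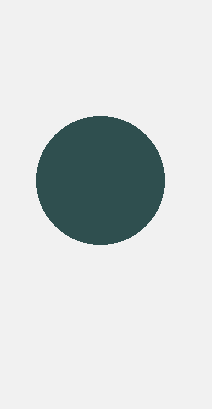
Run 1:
a = 100; b = 180; c = 64; col = 'darkslategray'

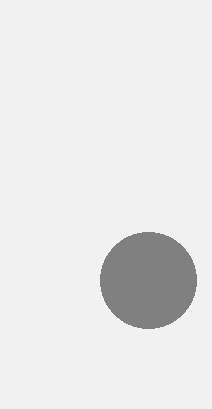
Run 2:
a = 148
b = 280
c = 48
col = 'gray'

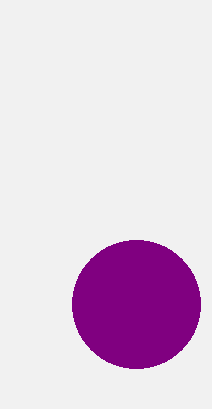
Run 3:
a = 136; b = 304; c = 64; col = 'purple'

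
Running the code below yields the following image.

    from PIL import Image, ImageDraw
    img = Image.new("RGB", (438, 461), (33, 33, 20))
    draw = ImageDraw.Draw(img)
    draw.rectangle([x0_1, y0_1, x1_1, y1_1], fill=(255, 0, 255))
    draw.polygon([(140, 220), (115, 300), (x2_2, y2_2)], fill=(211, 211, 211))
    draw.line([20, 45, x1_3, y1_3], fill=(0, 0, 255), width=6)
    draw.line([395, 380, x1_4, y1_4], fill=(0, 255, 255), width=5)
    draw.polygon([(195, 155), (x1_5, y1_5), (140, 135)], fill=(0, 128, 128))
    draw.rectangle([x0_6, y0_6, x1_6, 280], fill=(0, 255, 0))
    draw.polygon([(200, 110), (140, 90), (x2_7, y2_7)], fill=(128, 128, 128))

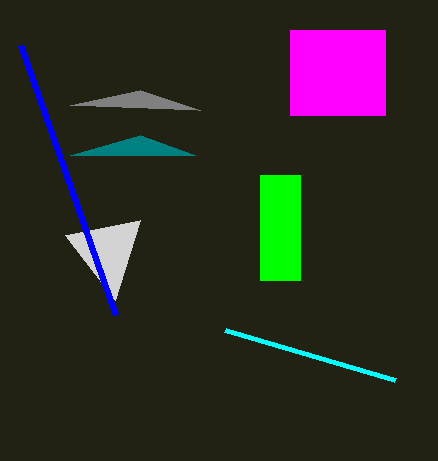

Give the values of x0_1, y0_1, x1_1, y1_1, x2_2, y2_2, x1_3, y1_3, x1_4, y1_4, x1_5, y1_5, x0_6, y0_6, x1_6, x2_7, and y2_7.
x0_1 = 290
y0_1 = 30
x1_1 = 385
y1_1 = 115
x2_2 = 65
y2_2 = 235
x1_3 = 115
y1_3 = 315
x1_4 = 225
y1_4 = 330
x1_5 = 70
y1_5 = 155
x0_6 = 260
y0_6 = 175
x1_6 = 300
x2_7 = 70
y2_7 = 105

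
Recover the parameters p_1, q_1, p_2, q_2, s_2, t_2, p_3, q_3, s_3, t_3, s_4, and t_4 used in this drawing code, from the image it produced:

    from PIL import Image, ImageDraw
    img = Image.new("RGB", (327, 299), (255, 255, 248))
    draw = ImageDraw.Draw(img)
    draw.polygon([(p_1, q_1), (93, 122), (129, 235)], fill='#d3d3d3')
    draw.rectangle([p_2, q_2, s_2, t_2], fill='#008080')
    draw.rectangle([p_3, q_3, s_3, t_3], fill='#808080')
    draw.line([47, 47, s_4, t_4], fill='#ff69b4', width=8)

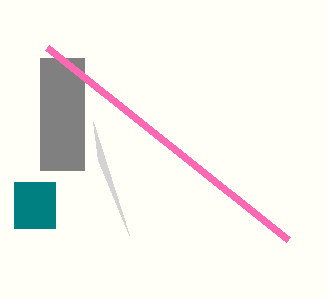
p_1 = 98; q_1 = 160; p_2 = 14; q_2 = 182; s_2 = 55; t_2 = 228; p_3 = 40; q_3 = 58; s_3 = 84; t_3 = 170; s_4 = 288; t_4 = 239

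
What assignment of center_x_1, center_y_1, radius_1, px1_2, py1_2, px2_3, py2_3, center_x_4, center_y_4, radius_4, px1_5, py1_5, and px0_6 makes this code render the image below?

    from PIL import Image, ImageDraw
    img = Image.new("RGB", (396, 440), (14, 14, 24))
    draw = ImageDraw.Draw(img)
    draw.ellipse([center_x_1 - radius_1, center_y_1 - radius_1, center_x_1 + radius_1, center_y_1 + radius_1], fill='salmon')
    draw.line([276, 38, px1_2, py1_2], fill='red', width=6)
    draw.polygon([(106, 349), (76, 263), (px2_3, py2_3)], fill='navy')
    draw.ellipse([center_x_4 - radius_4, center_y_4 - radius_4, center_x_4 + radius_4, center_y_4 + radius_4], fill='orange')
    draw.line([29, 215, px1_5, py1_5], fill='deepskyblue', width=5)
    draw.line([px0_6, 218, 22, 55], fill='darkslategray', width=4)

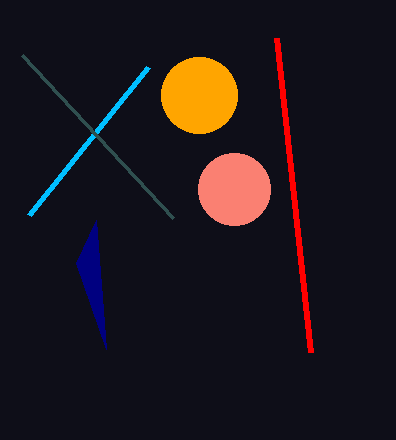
center_x_1 = 234
center_y_1 = 189
radius_1 = 36
px1_2 = 310
py1_2 = 352
px2_3 = 96
py2_3 = 220
center_x_4 = 199
center_y_4 = 95
radius_4 = 38
px1_5 = 148
py1_5 = 67
px0_6 = 173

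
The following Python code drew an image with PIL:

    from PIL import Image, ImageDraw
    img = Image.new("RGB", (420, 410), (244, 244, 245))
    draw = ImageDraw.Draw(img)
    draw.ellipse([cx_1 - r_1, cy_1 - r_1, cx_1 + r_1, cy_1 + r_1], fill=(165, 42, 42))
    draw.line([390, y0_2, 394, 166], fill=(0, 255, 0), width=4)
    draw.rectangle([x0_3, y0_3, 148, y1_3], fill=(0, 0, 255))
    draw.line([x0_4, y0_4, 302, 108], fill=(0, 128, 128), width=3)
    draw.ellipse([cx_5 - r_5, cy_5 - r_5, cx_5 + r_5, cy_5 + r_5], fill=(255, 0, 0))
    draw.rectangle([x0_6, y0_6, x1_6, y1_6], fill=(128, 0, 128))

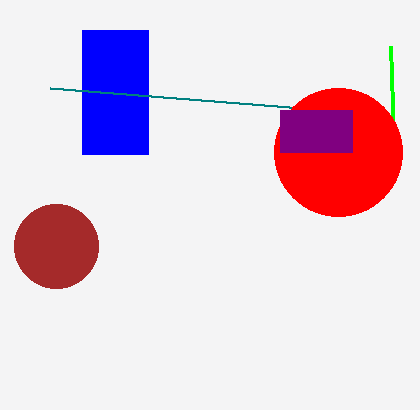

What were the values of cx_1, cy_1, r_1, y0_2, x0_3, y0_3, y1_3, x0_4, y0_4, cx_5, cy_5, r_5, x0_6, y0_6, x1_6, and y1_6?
cx_1 = 56, cy_1 = 246, r_1 = 42, y0_2 = 46, x0_3 = 82, y0_3 = 30, y1_3 = 154, x0_4 = 50, y0_4 = 88, cx_5 = 338, cy_5 = 152, r_5 = 64, x0_6 = 280, y0_6 = 110, x1_6 = 352, y1_6 = 152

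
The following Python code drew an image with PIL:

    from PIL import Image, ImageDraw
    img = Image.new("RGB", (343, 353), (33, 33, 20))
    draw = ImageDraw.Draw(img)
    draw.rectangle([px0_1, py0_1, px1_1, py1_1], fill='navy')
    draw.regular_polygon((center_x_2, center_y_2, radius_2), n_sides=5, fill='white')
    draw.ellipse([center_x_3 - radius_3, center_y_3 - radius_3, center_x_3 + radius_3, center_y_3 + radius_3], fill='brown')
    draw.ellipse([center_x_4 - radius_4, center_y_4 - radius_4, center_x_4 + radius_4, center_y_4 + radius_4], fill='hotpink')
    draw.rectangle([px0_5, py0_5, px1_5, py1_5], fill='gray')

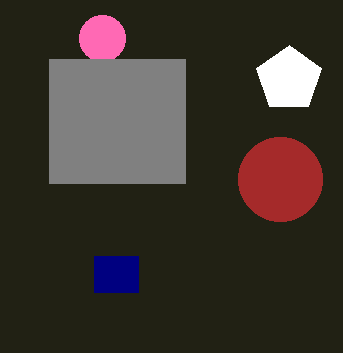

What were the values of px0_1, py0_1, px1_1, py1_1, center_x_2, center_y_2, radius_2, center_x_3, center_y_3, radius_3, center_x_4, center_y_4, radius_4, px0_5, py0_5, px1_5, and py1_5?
px0_1 = 94, py0_1 = 256, px1_1 = 138, py1_1 = 292, center_x_2 = 289, center_y_2 = 79, radius_2 = 34, center_x_3 = 280, center_y_3 = 179, radius_3 = 42, center_x_4 = 102, center_y_4 = 38, radius_4 = 23, px0_5 = 49, py0_5 = 59, px1_5 = 185, py1_5 = 183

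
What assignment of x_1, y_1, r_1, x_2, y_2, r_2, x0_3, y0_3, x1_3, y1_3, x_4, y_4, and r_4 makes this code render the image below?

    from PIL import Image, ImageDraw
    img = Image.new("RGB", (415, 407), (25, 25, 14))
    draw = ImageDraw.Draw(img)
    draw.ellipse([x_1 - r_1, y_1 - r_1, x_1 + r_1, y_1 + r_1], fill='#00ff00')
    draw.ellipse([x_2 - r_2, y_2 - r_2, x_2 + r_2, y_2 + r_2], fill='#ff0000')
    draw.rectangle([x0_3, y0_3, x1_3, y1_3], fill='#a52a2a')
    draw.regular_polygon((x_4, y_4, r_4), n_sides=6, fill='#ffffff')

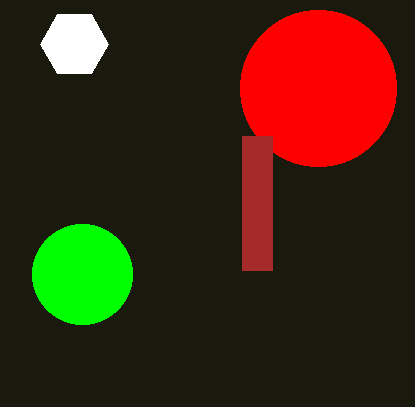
x_1 = 82, y_1 = 274, r_1 = 50, x_2 = 318, y_2 = 88, r_2 = 78, x0_3 = 242, y0_3 = 136, x1_3 = 272, y1_3 = 270, x_4 = 74, y_4 = 44, r_4 = 34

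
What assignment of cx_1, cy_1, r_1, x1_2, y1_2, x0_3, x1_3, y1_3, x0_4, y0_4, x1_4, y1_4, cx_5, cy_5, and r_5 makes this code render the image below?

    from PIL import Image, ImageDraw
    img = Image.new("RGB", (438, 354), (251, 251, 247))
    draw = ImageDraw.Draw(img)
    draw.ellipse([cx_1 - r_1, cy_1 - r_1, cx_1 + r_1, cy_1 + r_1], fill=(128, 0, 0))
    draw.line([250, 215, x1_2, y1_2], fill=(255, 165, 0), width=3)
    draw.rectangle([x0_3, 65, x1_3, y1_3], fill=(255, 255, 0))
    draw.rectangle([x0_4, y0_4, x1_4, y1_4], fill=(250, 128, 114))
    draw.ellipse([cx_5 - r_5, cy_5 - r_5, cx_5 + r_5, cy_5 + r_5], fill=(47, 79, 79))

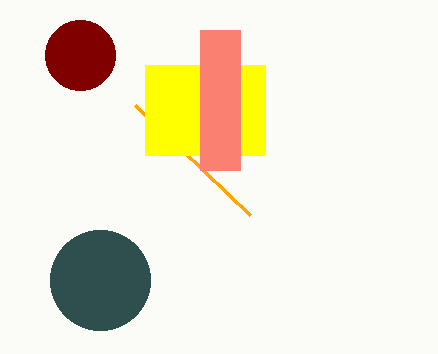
cx_1 = 80
cy_1 = 55
r_1 = 35
x1_2 = 135
y1_2 = 105
x0_3 = 145
x1_3 = 265
y1_3 = 155
x0_4 = 200
y0_4 = 30
x1_4 = 240
y1_4 = 170
cx_5 = 100
cy_5 = 280
r_5 = 50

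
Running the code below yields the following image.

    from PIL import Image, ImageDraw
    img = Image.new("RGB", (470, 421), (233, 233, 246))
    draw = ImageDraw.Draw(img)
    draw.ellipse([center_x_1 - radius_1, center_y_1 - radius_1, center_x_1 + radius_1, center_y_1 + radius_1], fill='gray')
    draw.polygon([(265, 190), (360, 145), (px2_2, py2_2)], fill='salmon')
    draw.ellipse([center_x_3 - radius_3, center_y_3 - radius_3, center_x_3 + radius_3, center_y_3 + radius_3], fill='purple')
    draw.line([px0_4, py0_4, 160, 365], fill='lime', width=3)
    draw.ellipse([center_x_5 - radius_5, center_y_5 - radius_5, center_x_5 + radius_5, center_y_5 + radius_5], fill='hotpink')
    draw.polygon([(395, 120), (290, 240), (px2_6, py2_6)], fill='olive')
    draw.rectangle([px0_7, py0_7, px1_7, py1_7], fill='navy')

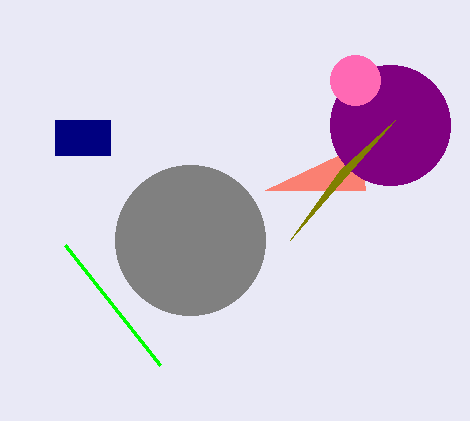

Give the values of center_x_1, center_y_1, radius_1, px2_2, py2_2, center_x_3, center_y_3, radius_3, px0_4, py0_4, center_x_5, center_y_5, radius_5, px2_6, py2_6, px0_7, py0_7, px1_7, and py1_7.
center_x_1 = 190, center_y_1 = 240, radius_1 = 75, px2_2 = 365, py2_2 = 190, center_x_3 = 390, center_y_3 = 125, radius_3 = 60, px0_4 = 65, py0_4 = 245, center_x_5 = 355, center_y_5 = 80, radius_5 = 25, px2_6 = 340, py2_6 = 170, px0_7 = 55, py0_7 = 120, px1_7 = 110, py1_7 = 155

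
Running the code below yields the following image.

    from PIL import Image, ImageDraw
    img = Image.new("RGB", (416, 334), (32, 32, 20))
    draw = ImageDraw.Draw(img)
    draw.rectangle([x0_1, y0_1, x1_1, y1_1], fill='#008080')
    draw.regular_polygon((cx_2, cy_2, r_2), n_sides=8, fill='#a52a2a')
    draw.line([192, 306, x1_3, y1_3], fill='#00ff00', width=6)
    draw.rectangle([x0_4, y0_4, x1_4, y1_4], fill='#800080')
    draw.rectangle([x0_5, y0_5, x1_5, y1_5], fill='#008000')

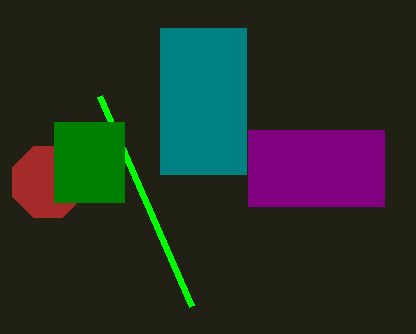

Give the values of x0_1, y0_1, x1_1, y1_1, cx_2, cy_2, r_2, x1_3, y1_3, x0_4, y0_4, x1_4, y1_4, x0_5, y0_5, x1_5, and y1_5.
x0_1 = 160; y0_1 = 28; x1_1 = 246; y1_1 = 174; cx_2 = 48; cy_2 = 182; r_2 = 38; x1_3 = 100; y1_3 = 96; x0_4 = 248; y0_4 = 130; x1_4 = 384; y1_4 = 206; x0_5 = 54; y0_5 = 122; x1_5 = 124; y1_5 = 202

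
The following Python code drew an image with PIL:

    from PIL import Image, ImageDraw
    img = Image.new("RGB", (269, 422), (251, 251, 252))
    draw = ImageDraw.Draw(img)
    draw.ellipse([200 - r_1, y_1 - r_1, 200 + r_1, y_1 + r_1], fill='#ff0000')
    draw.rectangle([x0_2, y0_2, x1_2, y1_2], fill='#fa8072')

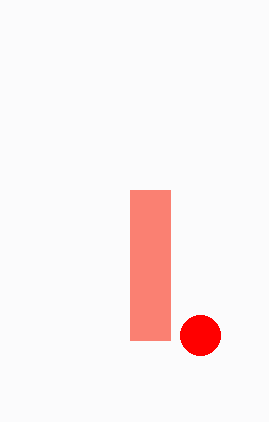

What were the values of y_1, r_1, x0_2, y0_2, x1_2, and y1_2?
y_1 = 335
r_1 = 20
x0_2 = 130
y0_2 = 190
x1_2 = 170
y1_2 = 340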